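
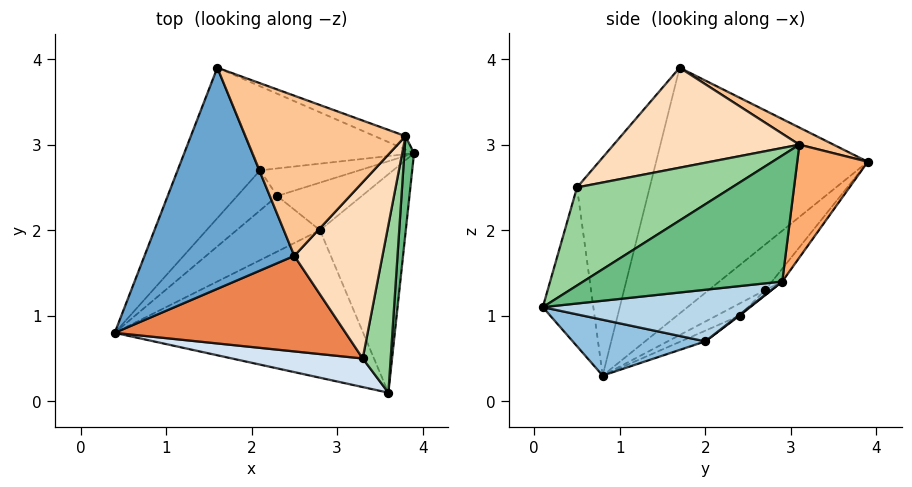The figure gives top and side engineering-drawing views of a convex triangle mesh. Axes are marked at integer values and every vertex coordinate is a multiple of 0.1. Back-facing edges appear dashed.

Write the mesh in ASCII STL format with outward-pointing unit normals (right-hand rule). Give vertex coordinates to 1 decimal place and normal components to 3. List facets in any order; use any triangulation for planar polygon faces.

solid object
 facet normal -0.851 -0.089 0.518
  outer loop
   vertex 1.6 3.9 2.8
   vertex 0.4 0.8 0.3
   vertex 2.5 1.7 3.9
  endloop
 endfacet
 facet normal 0.218 -0.112 -0.970
  outer loop
   vertex 2.8 2.0 0.7
   vertex 3.6 0.1 1.1
   vertex 0.4 0.8 0.3
  endloop
 endfacet
 facet normal 0.515 0.037 -0.856
  outer loop
   vertex 2.8 2.0 0.7
   vertex 3.9 2.9 1.4
   vertex 3.6 0.1 1.1
  endloop
 endfacet
 facet normal -0.259 -0.942 0.214
  outer loop
   vertex 3.3 0.5 2.5
   vertex 0.4 0.8 0.3
   vertex 3.6 0.1 1.1
  endloop
 endfacet
 facet normal -0.417 -0.794 0.442
  outer loop
   vertex 3.3 0.5 2.5
   vertex 2.5 1.7 3.9
   vertex 0.4 0.8 0.3
  endloop
 endfacet
 facet normal 0.348 0.933 -0.095
  outer loop
   vertex 3.8 3.1 3.0
   vertex 3.9 2.9 1.4
   vertex 1.6 3.9 2.8
  endloop
 endfacet
 facet normal 0.093 0.476 0.875
  outer loop
   vertex 3.8 3.1 3.0
   vertex 1.6 3.9 2.8
   vertex 2.5 1.7 3.9
  endloop
 endfacet
 facet normal 0.724 -0.262 0.638
  outer loop
   vertex 3.8 3.1 3.0
   vertex 2.5 1.7 3.9
   vertex 3.3 0.5 2.5
  endloop
 endfacet
 facet normal 0.991 -0.114 0.076
  outer loop
   vertex 3.8 3.1 3.0
   vertex 3.6 0.1 1.1
   vertex 3.9 2.9 1.4
  endloop
 endfacet
 facet normal 0.936 -0.231 0.267
  outer loop
   vertex 3.8 3.1 3.0
   vertex 3.3 0.5 2.5
   vertex 3.6 0.1 1.1
  endloop
 endfacet
 facet normal -0.051 0.772 -0.634
  outer loop
   vertex 2.1 2.7 1.3
   vertex 1.6 3.9 2.8
   vertex 3.9 2.9 1.4
  endloop
 endfacet
 facet normal -0.360 0.666 -0.653
  outer loop
   vertex 2.1 2.7 1.3
   vertex 0.4 0.8 0.3
   vertex 1.6 3.9 2.8
  endloop
 endfacet
 facet normal 0.009 0.607 -0.795
  outer loop
   vertex 2.3 2.4 1.0
   vertex 3.9 2.9 1.4
   vertex 2.8 2.0 0.7
  endloop
 endfacet
 facet normal -0.037 0.694 -0.719
  outer loop
   vertex 2.3 2.4 1.0
   vertex 2.1 2.7 1.3
   vertex 3.9 2.9 1.4
  endloop
 endfacet
 facet normal -0.110 0.505 -0.856
  outer loop
   vertex 2.3 2.4 1.0
   vertex 2.8 2.0 0.7
   vertex 0.4 0.8 0.3
  endloop
 endfacet
 facet normal -0.231 0.607 -0.761
  outer loop
   vertex 2.3 2.4 1.0
   vertex 0.4 0.8 0.3
   vertex 2.1 2.7 1.3
  endloop
 endfacet
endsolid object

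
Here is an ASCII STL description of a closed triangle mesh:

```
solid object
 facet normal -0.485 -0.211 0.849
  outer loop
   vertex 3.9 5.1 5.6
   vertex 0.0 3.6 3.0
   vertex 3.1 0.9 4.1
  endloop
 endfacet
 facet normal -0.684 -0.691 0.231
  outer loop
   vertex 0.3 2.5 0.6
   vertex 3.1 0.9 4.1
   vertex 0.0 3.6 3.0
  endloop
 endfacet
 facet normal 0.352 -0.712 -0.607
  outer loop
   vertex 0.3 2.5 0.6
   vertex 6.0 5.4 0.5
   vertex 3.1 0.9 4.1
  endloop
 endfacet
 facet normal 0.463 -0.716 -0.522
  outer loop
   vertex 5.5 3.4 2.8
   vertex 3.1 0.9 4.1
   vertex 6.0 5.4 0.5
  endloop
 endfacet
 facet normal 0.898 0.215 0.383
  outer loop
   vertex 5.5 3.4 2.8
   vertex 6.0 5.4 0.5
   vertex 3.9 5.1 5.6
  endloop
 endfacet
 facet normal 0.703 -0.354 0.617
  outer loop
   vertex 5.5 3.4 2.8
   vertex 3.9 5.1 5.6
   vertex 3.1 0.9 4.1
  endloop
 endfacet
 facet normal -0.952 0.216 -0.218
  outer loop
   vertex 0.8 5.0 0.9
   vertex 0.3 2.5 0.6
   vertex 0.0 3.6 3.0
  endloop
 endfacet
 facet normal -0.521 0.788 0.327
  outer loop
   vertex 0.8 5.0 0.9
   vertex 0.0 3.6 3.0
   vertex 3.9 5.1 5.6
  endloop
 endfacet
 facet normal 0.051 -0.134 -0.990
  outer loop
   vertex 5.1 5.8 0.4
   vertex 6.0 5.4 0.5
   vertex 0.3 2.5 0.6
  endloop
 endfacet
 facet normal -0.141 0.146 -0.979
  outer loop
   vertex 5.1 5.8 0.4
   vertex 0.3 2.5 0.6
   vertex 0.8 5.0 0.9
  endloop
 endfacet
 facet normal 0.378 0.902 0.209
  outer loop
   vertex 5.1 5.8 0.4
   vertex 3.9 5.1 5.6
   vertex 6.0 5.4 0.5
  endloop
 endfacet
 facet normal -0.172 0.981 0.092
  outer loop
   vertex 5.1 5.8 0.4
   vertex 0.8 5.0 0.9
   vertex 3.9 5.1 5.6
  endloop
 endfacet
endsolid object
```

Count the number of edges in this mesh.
18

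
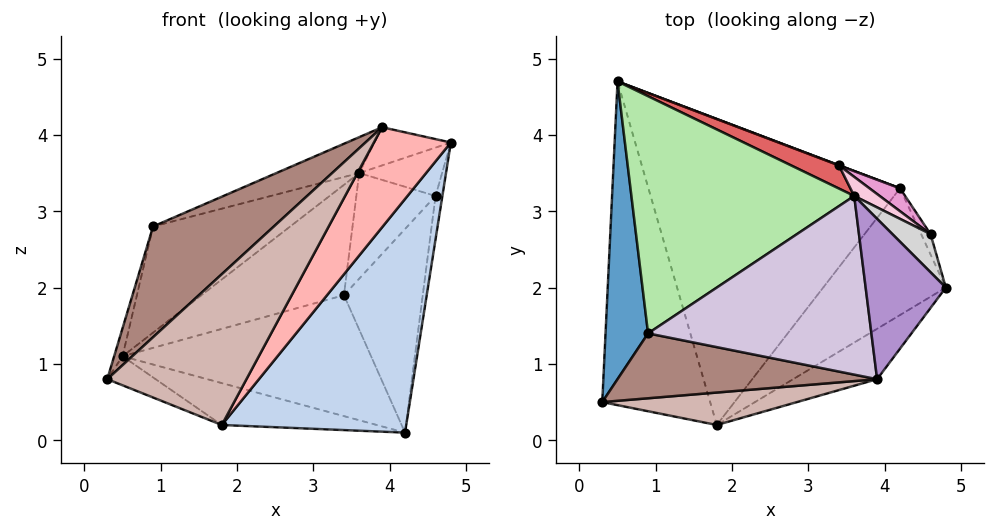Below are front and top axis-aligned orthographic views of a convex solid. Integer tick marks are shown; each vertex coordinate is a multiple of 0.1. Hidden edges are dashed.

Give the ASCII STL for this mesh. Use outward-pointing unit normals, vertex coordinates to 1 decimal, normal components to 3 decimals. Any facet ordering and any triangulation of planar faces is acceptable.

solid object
 facet normal -0.961 0.026 0.277
  outer loop
   vertex 0.9 1.4 2.8
   vertex 0.5 4.7 1.1
   vertex 0.3 0.5 0.8
  endloop
 endfacet
 facet normal 0.745 -0.587 -0.318
  outer loop
   vertex 1.8 0.2 0.2
   vertex 4.2 3.3 0.1
   vertex 4.8 2.0 3.9
  endloop
 endfacet
 facet normal -0.356 0.083 -0.931
  outer loop
   vertex 1.8 0.2 0.2
   vertex 0.3 0.5 0.8
   vertex 0.5 4.7 1.1
  endloop
 endfacet
 facet normal -0.212 0.133 -0.968
  outer loop
   vertex 1.8 0.2 0.2
   vertex 0.5 4.7 1.1
   vertex 4.2 3.3 0.1
  endloop
 endfacet
 facet normal 0.354 0.935 0.002
  outer loop
   vertex 3.4 3.6 1.9
   vertex 4.2 3.3 0.1
   vertex 0.5 4.7 1.1
  endloop
 endfacet
 facet normal -0.454 0.364 0.813
  outer loop
   vertex 3.6 3.2 3.5
   vertex 0.5 4.7 1.1
   vertex 0.9 1.4 2.8
  endloop
 endfacet
 facet normal 0.300 0.934 0.196
  outer loop
   vertex 3.6 3.2 3.5
   vertex 3.4 3.6 1.9
   vertex 0.5 4.7 1.1
  endloop
 endfacet
 facet normal 0.737 -0.604 -0.304
  outer loop
   vertex 3.9 0.8 4.1
   vertex 1.8 0.2 0.2
   vertex 4.8 2.0 3.9
  endloop
 endfacet
 facet normal -0.092 0.231 0.969
  outer loop
   vertex 3.9 0.8 4.1
   vertex 4.8 2.0 3.9
   vertex 3.6 3.2 3.5
  endloop
 endfacet
 facet normal -0.360 0.184 0.915
  outer loop
   vertex 3.9 0.8 4.1
   vertex 3.6 3.2 3.5
   vertex 0.9 1.4 2.8
  endloop
 endfacet
 facet normal -0.365 -0.803 0.471
  outer loop
   vertex 3.9 0.8 4.1
   vertex 0.9 1.4 2.8
   vertex 0.3 0.5 0.8
  endloop
 endfacet
 facet normal -0.111 -0.972 0.209
  outer loop
   vertex 3.9 0.8 4.1
   vertex 0.3 0.5 0.8
   vertex 1.8 0.2 0.2
  endloop
 endfacet
 facet normal 0.530 0.843 0.095
  outer loop
   vertex 4.6 2.7 3.2
   vertex 4.2 3.3 0.1
   vertex 3.4 3.6 1.9
  endloop
 endfacet
 facet normal 0.479 0.864 0.156
  outer loop
   vertex 4.6 2.7 3.2
   vertex 3.4 3.6 1.9
   vertex 3.6 3.2 3.5
  endloop
 endfacet
 facet normal 0.978 0.190 -0.089
  outer loop
   vertex 4.6 2.7 3.2
   vertex 4.8 2.0 3.9
   vertex 4.2 3.3 0.1
  endloop
 endfacet
 facet normal 0.501 0.679 0.536
  outer loop
   vertex 4.6 2.7 3.2
   vertex 3.6 3.2 3.5
   vertex 4.8 2.0 3.9
  endloop
 endfacet
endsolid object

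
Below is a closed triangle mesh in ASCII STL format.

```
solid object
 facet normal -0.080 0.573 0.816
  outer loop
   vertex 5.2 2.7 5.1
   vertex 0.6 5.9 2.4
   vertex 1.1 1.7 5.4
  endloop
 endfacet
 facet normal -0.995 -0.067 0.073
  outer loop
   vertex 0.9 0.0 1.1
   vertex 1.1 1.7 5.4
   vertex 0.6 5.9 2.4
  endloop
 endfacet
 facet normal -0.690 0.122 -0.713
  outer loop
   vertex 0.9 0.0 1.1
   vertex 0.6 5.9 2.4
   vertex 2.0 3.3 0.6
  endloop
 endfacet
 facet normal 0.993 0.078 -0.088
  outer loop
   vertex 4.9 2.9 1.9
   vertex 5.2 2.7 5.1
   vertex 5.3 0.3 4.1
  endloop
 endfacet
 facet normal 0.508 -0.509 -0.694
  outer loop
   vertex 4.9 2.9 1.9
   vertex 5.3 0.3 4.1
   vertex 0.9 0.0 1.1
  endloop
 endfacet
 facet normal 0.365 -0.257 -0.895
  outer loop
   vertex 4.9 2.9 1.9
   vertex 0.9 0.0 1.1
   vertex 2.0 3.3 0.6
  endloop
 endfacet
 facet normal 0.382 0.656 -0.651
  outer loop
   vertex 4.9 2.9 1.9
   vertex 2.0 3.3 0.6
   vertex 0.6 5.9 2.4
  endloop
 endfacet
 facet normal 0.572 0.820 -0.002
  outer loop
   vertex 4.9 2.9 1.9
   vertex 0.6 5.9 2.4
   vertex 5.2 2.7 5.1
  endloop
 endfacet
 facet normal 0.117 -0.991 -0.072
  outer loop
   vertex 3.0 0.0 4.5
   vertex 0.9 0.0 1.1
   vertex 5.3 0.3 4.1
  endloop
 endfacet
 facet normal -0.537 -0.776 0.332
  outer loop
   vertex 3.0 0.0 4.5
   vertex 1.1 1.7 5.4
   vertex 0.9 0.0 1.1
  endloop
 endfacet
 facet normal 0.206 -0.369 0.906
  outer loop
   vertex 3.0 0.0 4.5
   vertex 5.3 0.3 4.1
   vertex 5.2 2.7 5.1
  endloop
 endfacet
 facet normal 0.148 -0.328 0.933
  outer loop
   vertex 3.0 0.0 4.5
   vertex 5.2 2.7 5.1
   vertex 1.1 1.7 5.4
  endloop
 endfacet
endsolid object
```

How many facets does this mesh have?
12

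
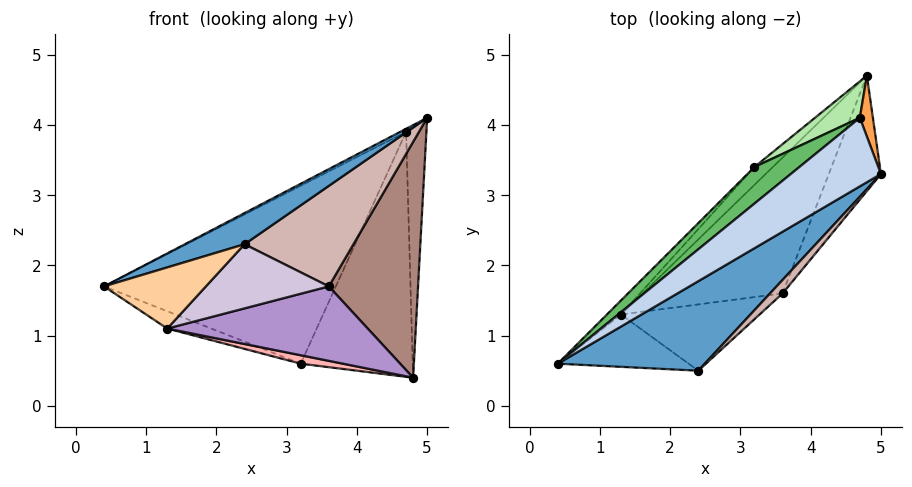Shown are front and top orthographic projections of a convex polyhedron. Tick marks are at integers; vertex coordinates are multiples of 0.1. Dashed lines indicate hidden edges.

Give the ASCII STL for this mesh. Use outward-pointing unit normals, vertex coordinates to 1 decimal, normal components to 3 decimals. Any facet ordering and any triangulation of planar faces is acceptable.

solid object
 facet normal -0.287 -0.315 0.905
  outer loop
   vertex 2.4 0.5 2.3
   vertex 5.0 3.3 4.1
   vertex 0.4 0.6 1.7
  endloop
 endfacet
 facet normal -0.480 0.039 0.876
  outer loop
   vertex 4.7 4.1 3.9
   vertex 0.4 0.6 1.7
   vertex 5.0 3.3 4.1
  endloop
 endfacet
 facet normal 0.925 0.369 0.090
  outer loop
   vertex 4.7 4.1 3.9
   vertex 5.0 3.3 4.1
   vertex 4.8 4.7 0.4
  endloop
 endfacet
 facet normal 0.155 -0.750 -0.643
  outer loop
   vertex 1.3 1.3 1.1
   vertex 2.4 0.5 2.3
   vertex 0.4 0.6 1.7
  endloop
 endfacet
 facet normal -0.669 0.728 0.150
  outer loop
   vertex 3.2 3.4 0.6
   vertex 0.4 0.6 1.7
   vertex 4.7 4.1 3.9
  endloop
 endfacet
 facet normal -0.618 0.778 0.116
  outer loop
   vertex 3.2 3.4 0.6
   vertex 4.7 4.1 3.9
   vertex 4.8 4.7 0.4
  endloop
 endfacet
 facet normal -0.715 0.542 -0.440
  outer loop
   vertex 3.2 3.4 0.6
   vertex 1.3 1.3 1.1
   vertex 0.4 0.6 1.7
  endloop
 endfacet
 facet normal 0.228 -0.416 -0.881
  outer loop
   vertex 3.2 3.4 0.6
   vertex 4.8 4.7 0.4
   vertex 1.3 1.3 1.1
  endloop
 endfacet
 facet normal 0.280 -0.461 -0.842
  outer loop
   vertex 3.6 1.6 1.7
   vertex 1.3 1.3 1.1
   vertex 4.8 4.7 0.4
  endloop
 endfacet
 facet normal 0.268 -0.670 -0.692
  outer loop
   vertex 3.6 1.6 1.7
   vertex 2.4 0.5 2.3
   vertex 1.3 1.3 1.1
  endloop
 endfacet
 facet normal 0.879 -0.428 -0.210
  outer loop
   vertex 3.6 1.6 1.7
   vertex 4.8 4.7 0.4
   vertex 5.0 3.3 4.1
  endloop
 endfacet
 facet normal 0.698 -0.710 0.095
  outer loop
   vertex 3.6 1.6 1.7
   vertex 5.0 3.3 4.1
   vertex 2.4 0.5 2.3
  endloop
 endfacet
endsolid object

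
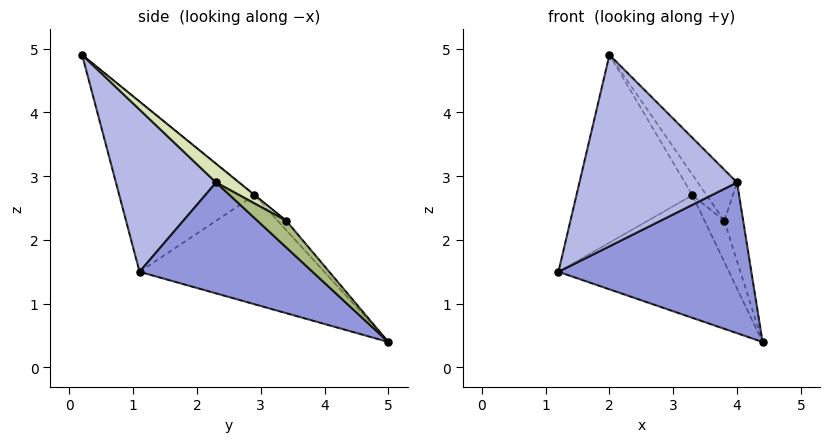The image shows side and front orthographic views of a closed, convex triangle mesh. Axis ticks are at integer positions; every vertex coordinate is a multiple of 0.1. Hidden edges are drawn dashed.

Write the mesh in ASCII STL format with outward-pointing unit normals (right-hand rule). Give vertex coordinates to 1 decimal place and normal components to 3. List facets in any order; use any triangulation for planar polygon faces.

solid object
 facet normal -0.710 0.655 0.259
  outer loop
   vertex 3.3 2.9 2.7
   vertex 4.4 5.0 0.4
   vertex 1.2 1.1 1.5
  endloop
 endfacet
 facet normal -0.716 0.615 0.331
  outer loop
   vertex 3.3 2.9 2.7
   vertex 1.2 1.1 1.5
   vertex 2.0 0.2 4.9
  endloop
 endfacet
 facet normal 0.548 -0.611 -0.572
  outer loop
   vertex 4.0 2.3 2.9
   vertex 1.2 1.1 1.5
   vertex 4.4 5.0 0.4
  endloop
 endfacet
 facet normal 0.506 -0.797 -0.330
  outer loop
   vertex 4.0 2.3 2.9
   vertex 2.0 0.2 4.9
   vertex 1.2 1.1 1.5
  endloop
 endfacet
 facet normal -0.336 0.770 0.542
  outer loop
   vertex 3.8 3.4 2.3
   vertex 4.4 5.0 0.4
   vertex 3.3 2.9 2.7
  endloop
 endfacet
 facet normal 0.677 0.443 0.587
  outer loop
   vertex 3.8 3.4 2.3
   vertex 4.0 2.3 2.9
   vertex 4.4 5.0 0.4
  endloop
 endfacet
 facet normal -0.022 0.638 0.770
  outer loop
   vertex 3.8 3.4 2.3
   vertex 3.3 2.9 2.7
   vertex 2.0 0.2 4.9
  endloop
 endfacet
 facet normal 0.293 0.498 0.816
  outer loop
   vertex 3.8 3.4 2.3
   vertex 2.0 0.2 4.9
   vertex 4.0 2.3 2.9
  endloop
 endfacet
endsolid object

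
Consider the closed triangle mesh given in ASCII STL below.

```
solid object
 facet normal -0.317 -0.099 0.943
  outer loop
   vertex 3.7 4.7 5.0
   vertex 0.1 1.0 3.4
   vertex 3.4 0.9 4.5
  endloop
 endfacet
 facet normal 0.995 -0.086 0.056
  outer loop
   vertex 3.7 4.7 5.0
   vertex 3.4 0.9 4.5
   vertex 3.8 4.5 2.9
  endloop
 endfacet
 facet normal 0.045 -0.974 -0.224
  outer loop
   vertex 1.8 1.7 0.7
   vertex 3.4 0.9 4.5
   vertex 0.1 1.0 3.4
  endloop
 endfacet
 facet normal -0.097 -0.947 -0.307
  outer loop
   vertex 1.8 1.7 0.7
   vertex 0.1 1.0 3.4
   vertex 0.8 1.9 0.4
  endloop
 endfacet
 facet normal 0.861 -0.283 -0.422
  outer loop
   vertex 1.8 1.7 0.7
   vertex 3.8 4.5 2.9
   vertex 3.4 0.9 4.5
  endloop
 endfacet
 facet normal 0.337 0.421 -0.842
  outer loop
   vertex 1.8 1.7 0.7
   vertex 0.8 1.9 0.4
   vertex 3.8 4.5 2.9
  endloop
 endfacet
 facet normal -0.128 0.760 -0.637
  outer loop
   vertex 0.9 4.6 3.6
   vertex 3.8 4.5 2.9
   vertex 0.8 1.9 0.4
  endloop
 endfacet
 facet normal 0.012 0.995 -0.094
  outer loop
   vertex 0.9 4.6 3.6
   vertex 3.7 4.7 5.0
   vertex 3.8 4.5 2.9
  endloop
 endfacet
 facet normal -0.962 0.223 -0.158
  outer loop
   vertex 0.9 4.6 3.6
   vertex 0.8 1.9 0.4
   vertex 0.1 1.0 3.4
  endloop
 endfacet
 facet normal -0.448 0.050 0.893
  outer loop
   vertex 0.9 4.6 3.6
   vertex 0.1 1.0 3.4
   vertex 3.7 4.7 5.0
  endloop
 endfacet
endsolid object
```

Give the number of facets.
10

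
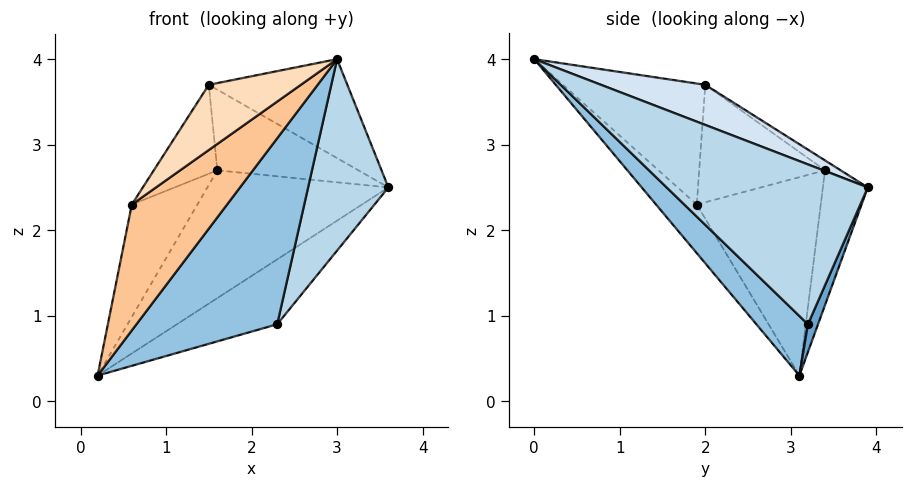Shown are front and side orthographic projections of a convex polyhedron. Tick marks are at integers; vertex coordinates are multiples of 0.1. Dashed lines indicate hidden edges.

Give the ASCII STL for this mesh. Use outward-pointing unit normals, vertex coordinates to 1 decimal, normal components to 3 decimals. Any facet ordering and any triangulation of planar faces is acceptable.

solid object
 facet normal 0.089 0.884 -0.459
  outer loop
   vertex 2.3 3.2 0.9
   vertex 0.2 3.1 0.3
   vertex 3.6 3.9 2.5
  endloop
 endfacet
 facet normal 0.237 -0.649 -0.723
  outer loop
   vertex 2.3 3.2 0.9
   vertex 3.0 0.0 4.0
   vertex 0.2 3.1 0.3
  endloop
 endfacet
 facet normal 0.799 -0.319 -0.510
  outer loop
   vertex 2.3 3.2 0.9
   vertex 3.6 3.9 2.5
   vertex 3.0 0.0 4.0
  endloop
 endfacet
 facet normal 0.238 0.316 0.918
  outer loop
   vertex 1.5 2.0 3.7
   vertex 3.0 0.0 4.0
   vertex 3.6 3.9 2.5
  endloop
 endfacet
 facet normal -0.241 0.970 0.019
  outer loop
   vertex 1.6 3.4 2.7
   vertex 3.6 3.9 2.5
   vertex 0.2 3.1 0.3
  endloop
 endfacet
 facet normal -0.065 0.583 0.810
  outer loop
   vertex 1.6 3.4 2.7
   vertex 1.5 2.0 3.7
   vertex 3.6 3.9 2.5
  endloop
 endfacet
 facet normal -0.355 -0.831 -0.428
  outer loop
   vertex 0.6 1.9 2.3
   vertex 0.2 3.1 0.3
   vertex 3.0 0.0 4.0
  endloop
 endfacet
 facet normal -0.727 -0.470 0.501
  outer loop
   vertex 0.6 1.9 2.3
   vertex 3.0 0.0 4.0
   vertex 1.5 2.0 3.7
  endloop
 endfacet
 facet normal -0.804 0.425 0.416
  outer loop
   vertex 0.6 1.9 2.3
   vertex 1.6 3.4 2.7
   vertex 0.2 3.1 0.3
  endloop
 endfacet
 facet normal -0.785 0.396 0.476
  outer loop
   vertex 0.6 1.9 2.3
   vertex 1.5 2.0 3.7
   vertex 1.6 3.4 2.7
  endloop
 endfacet
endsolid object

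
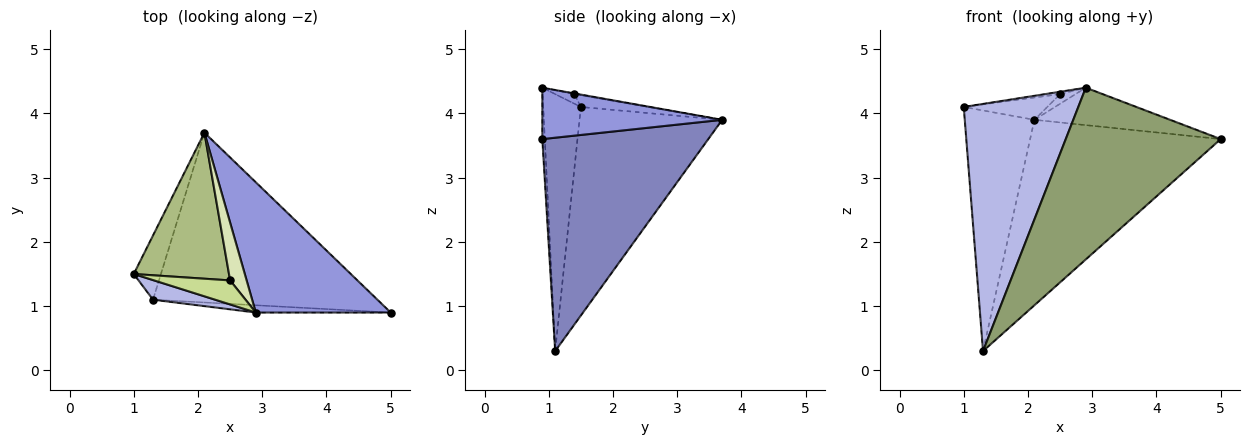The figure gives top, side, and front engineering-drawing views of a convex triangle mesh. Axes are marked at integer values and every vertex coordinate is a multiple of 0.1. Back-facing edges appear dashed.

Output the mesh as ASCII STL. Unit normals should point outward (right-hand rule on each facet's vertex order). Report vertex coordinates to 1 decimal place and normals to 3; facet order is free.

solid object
 facet normal -0.893 0.436 -0.116
  outer loop
   vertex 1.3 1.1 0.3
   vertex 1.0 1.5 4.1
   vertex 2.1 3.7 3.9
  endloop
 endfacet
 facet normal 0.540 0.621 -0.568
  outer loop
   vertex 1.3 1.1 0.3
   vertex 2.1 3.7 3.9
   vertex 5.0 0.9 3.6
  endloop
 endfacet
 facet normal 0.344 0.259 0.903
  outer loop
   vertex 2.9 0.9 4.4
   vertex 5.0 0.9 3.6
   vertex 2.1 3.7 3.9
  endloop
 endfacet
 facet normal -0.311 -0.947 0.075
  outer loop
   vertex 2.9 0.9 4.4
   vertex 1.0 1.5 4.1
   vertex 1.3 1.1 0.3
  endloop
 endfacet
 facet normal -0.016 -0.999 -0.042
  outer loop
   vertex 2.9 0.9 4.4
   vertex 1.3 1.1 0.3
   vertex 5.0 0.9 3.6
  endloop
 endfacet
 facet normal -0.121 0.150 0.981
  outer loop
   vertex 2.5 1.4 4.3
   vertex 2.1 3.7 3.9
   vertex 1.0 1.5 4.1
  endloop
 endfacet
 facet normal -0.125 0.097 0.987
  outer loop
   vertex 2.5 1.4 4.3
   vertex 1.0 1.5 4.1
   vertex 2.9 0.9 4.4
  endloop
 endfacet
 facet normal -0.041 0.164 0.986
  outer loop
   vertex 2.5 1.4 4.3
   vertex 2.9 0.9 4.4
   vertex 2.1 3.7 3.9
  endloop
 endfacet
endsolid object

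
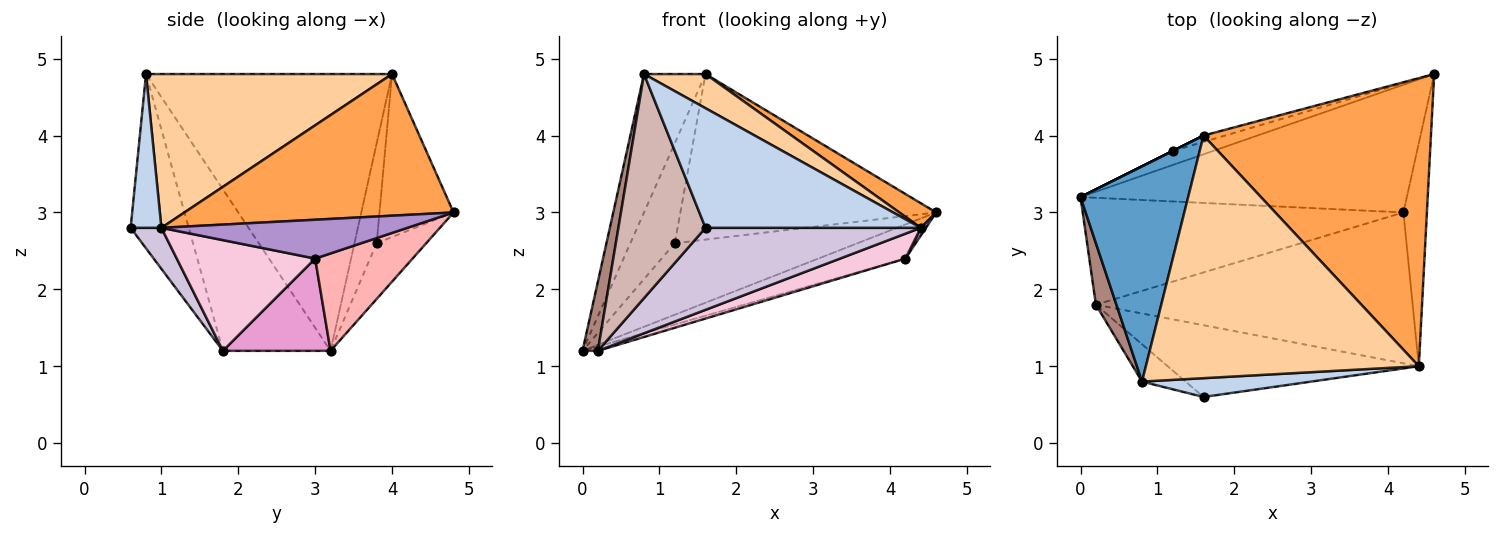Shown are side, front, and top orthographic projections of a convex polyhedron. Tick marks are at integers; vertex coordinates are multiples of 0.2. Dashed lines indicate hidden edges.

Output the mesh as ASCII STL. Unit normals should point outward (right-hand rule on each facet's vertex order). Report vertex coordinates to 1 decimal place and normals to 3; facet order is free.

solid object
 facet normal -0.908 0.227 0.353
  outer loop
   vertex 1.6 4.0 4.8
   vertex 0.0 3.2 1.2
   vertex 0.8 0.8 4.8
  endloop
 endfacet
 facet normal 0.140 -0.978 0.154
  outer loop
   vertex 4.4 1.0 2.8
   vertex 0.8 0.8 4.8
   vertex 1.6 0.6 2.8
  endloop
 endfacet
 facet normal 0.527 -0.072 0.847
  outer loop
   vertex 4.4 1.0 2.8
   vertex 4.6 4.8 3.0
   vertex 1.6 4.0 4.8
  endloop
 endfacet
 facet normal 0.487 -0.122 0.865
  outer loop
   vertex 4.4 1.0 2.8
   vertex 1.6 4.0 4.8
   vertex 0.8 0.8 4.8
  endloop
 endfacet
 facet normal -0.257 0.948 -0.186
  outer loop
   vertex 1.2 3.8 2.6
   vertex 4.6 4.8 3.0
   vertex 0.0 3.2 1.2
  endloop
 endfacet
 facet normal -0.447 0.894 0.000
  outer loop
   vertex 1.2 3.8 2.6
   vertex 0.0 3.2 1.2
   vertex 1.6 4.0 4.8
  endloop
 endfacet
 facet normal -0.278 0.960 -0.037
  outer loop
   vertex 1.2 3.8 2.6
   vertex 1.6 4.0 4.8
   vertex 4.6 4.8 3.0
  endloop
 endfacet
 facet normal 0.277 0.248 -0.928
  outer loop
   vertex 4.2 3.0 2.4
   vertex 0.0 3.2 1.2
   vertex 4.6 4.8 3.0
  endloop
 endfacet
 facet normal 0.856 -0.018 -0.517
  outer loop
   vertex 4.2 3.0 2.4
   vertex 4.6 4.8 3.0
   vertex 4.4 1.0 2.8
  endloop
 endfacet
 facet normal 0.107 -0.748 -0.655
  outer loop
   vertex 0.2 1.8 1.2
   vertex 4.4 1.0 2.8
   vertex 1.6 0.6 2.8
  endloop
 endfacet
 facet normal -0.982 -0.140 0.125
  outer loop
   vertex 0.2 1.8 1.2
   vertex 0.8 0.8 4.8
   vertex 0.0 3.2 1.2
  endloop
 endfacet
 facet normal -0.549 -0.824 -0.137
  outer loop
   vertex 0.2 1.8 1.2
   vertex 1.6 0.6 2.8
   vertex 0.8 0.8 4.8
  endloop
 endfacet
 facet normal 0.276 0.039 -0.960
  outer loop
   vertex 0.2 1.8 1.2
   vertex 0.0 3.2 1.2
   vertex 4.2 3.0 2.4
  endloop
 endfacet
 facet normal 0.326 -0.154 -0.933
  outer loop
   vertex 0.2 1.8 1.2
   vertex 4.2 3.0 2.4
   vertex 4.4 1.0 2.8
  endloop
 endfacet
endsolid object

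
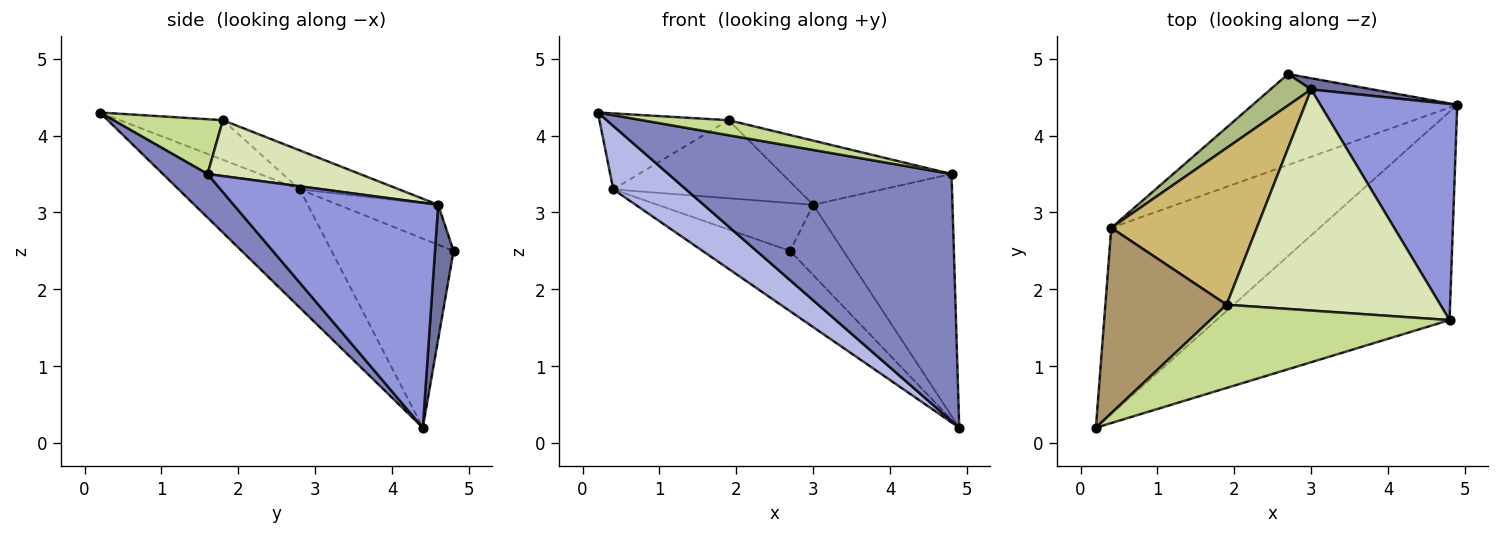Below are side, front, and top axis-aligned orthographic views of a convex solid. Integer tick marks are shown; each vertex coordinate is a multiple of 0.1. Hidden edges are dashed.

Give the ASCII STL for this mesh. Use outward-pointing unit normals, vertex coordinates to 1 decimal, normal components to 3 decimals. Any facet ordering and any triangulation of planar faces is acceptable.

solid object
 facet normal 0.325 0.934 0.149
  outer loop
   vertex 3.0 4.6 3.1
   vertex 4.9 4.4 0.2
   vertex 2.7 4.8 2.5
  endloop
 endfacet
 facet normal 0.120 -0.759 -0.640
  outer loop
   vertex 4.8 1.6 3.5
   vertex 0.2 0.2 4.3
   vertex 4.9 4.4 0.2
  endloop
 endfacet
 facet normal 0.738 0.503 0.449
  outer loop
   vertex 4.8 1.6 3.5
   vertex 4.9 4.4 0.2
   vertex 3.0 4.6 3.1
  endloop
 endfacet
 facet normal -0.473 -0.284 -0.834
  outer loop
   vertex 0.4 2.8 3.3
   vertex 4.9 4.4 0.2
   vertex 0.2 0.2 4.3
  endloop
 endfacet
 facet normal -0.610 0.438 -0.660
  outer loop
   vertex 0.4 2.8 3.3
   vertex 2.7 4.8 2.5
   vertex 4.9 4.4 0.2
  endloop
 endfacet
 facet normal -0.473 0.737 0.482
  outer loop
   vertex 0.4 2.8 3.3
   vertex 3.0 4.6 3.1
   vertex 2.7 4.8 2.5
  endloop
 endfacet
 facet normal 0.220 -0.173 0.960
  outer loop
   vertex 1.9 1.8 4.2
   vertex 0.2 0.2 4.3
   vertex 4.8 1.6 3.5
  endloop
 endfacet
 facet normal 0.243 0.270 0.931
  outer loop
   vertex 1.9 1.8 4.2
   vertex 4.8 1.6 3.5
   vertex 3.0 4.6 3.1
  endloop
 endfacet
 facet normal -0.289 0.363 0.886
  outer loop
   vertex 1.9 1.8 4.2
   vertex 0.4 2.8 3.3
   vertex 0.2 0.2 4.3
  endloop
 endfacet
 facet normal -0.233 0.434 0.870
  outer loop
   vertex 1.9 1.8 4.2
   vertex 3.0 4.6 3.1
   vertex 0.4 2.8 3.3
  endloop
 endfacet
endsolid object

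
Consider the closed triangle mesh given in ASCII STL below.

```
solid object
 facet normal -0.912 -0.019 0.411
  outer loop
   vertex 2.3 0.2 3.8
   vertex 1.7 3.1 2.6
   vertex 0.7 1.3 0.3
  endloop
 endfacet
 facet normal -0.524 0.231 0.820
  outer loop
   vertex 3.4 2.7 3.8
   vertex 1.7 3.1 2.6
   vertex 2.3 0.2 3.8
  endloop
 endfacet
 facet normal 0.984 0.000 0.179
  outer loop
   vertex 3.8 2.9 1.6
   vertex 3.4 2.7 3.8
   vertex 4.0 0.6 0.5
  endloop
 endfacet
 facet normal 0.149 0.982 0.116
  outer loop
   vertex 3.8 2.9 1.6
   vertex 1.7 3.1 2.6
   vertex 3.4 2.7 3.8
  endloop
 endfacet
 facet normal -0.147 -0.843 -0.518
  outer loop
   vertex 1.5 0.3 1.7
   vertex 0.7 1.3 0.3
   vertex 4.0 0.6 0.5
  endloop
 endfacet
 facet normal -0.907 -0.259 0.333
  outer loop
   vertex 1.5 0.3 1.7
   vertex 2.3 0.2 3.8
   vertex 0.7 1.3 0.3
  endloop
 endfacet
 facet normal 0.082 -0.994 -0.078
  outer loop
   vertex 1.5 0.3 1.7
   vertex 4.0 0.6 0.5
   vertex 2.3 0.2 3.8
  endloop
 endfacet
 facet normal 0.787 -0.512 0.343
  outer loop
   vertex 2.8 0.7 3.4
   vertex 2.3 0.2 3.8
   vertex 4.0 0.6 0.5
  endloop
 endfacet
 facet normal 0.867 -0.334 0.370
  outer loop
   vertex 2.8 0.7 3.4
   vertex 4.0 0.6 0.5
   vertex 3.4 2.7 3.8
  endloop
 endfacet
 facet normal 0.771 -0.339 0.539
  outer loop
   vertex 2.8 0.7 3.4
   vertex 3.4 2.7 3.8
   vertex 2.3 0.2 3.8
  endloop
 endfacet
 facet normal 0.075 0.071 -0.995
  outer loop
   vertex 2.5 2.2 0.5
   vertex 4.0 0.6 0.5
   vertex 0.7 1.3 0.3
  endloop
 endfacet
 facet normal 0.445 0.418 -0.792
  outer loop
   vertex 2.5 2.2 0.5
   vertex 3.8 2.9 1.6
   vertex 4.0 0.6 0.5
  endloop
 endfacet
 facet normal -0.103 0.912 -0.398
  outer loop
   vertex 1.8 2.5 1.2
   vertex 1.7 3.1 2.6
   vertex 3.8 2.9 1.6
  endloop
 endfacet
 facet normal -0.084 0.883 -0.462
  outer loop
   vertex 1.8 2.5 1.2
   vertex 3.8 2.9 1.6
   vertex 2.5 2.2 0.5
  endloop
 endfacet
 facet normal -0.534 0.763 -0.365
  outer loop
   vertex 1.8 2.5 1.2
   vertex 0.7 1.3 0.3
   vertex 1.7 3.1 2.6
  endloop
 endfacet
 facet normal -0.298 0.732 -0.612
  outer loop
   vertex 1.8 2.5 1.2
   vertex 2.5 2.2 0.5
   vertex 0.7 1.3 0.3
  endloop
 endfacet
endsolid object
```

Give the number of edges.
24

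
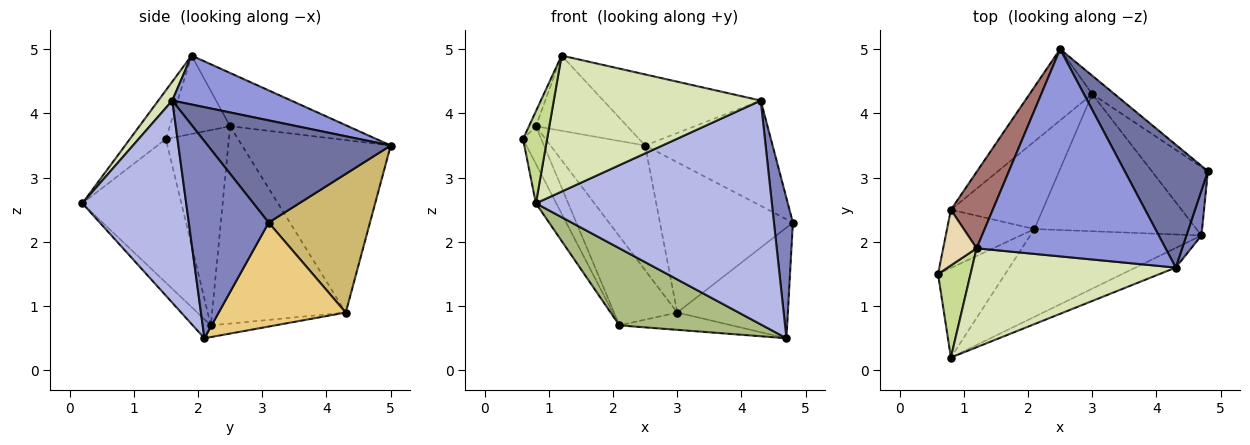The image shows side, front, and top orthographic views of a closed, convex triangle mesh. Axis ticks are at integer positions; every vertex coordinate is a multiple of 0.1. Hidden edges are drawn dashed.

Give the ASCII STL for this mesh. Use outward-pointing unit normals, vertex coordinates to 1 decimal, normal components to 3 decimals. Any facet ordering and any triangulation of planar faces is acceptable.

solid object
 facet normal 0.682 0.476 0.555
  outer loop
   vertex 4.3 1.6 4.2
   vertex 4.8 3.1 2.3
   vertex 2.5 5.0 3.5
  endloop
 endfacet
 facet normal 0.970 -0.230 0.074
  outer loop
   vertex 4.3 1.6 4.2
   vertex 4.7 2.1 0.5
   vertex 4.8 3.1 2.3
  endloop
 endfacet
 facet normal 0.238 0.315 0.919
  outer loop
   vertex 1.2 1.9 4.9
   vertex 4.3 1.6 4.2
   vertex 2.5 5.0 3.5
  endloop
 endfacet
 facet normal 0.401 -0.912 -0.080
  outer loop
   vertex 0.8 0.2 2.6
   vertex 4.7 2.1 0.5
   vertex 4.3 1.6 4.2
  endloop
 endfacet
 facet normal -0.891 0.183 -0.416
  outer loop
   vertex 0.8 0.2 2.6
   vertex 0.6 1.5 3.6
   vertex 2.1 2.2 0.7
  endloop
 endfacet
 facet normal -0.083 -0.658 -0.749
  outer loop
   vertex 0.8 0.2 2.6
   vertex 2.1 2.2 0.7
   vertex 4.7 2.1 0.5
  endloop
 endfacet
 facet normal -0.728 -0.485 0.485
  outer loop
   vertex 0.8 0.2 2.6
   vertex 1.2 1.9 4.9
   vertex 0.6 1.5 3.6
  endloop
 endfacet
 facet normal 0.054 -0.807 0.587
  outer loop
   vertex 0.8 0.2 2.6
   vertex 4.3 1.6 4.2
   vertex 1.2 1.9 4.9
  endloop
 endfacet
 facet normal -0.071 0.125 -0.990
  outer loop
   vertex 3.0 4.3 0.9
   vertex 4.7 2.1 0.5
   vertex 2.1 2.2 0.7
  endloop
 endfacet
 facet normal 0.603 0.792 -0.097
  outer loop
   vertex 3.0 4.3 0.9
   vertex 2.5 5.0 3.5
   vertex 4.8 3.1 2.3
  endloop
 endfacet
 facet normal 0.699 0.608 -0.377
  outer loop
   vertex 3.0 4.3 0.9
   vertex 4.8 3.1 2.3
   vertex 4.7 2.1 0.5
  endloop
 endfacet
 facet normal -0.915 0.105 0.390
  outer loop
   vertex 0.8 2.5 3.8
   vertex 0.6 1.5 3.6
   vertex 1.2 1.9 4.9
  endloop
 endfacet
 facet normal -0.672 0.520 0.528
  outer loop
   vertex 0.8 2.5 3.8
   vertex 1.2 1.9 4.9
   vertex 2.5 5.0 3.5
  endloop
 endfacet
 facet normal -0.807 0.513 -0.293
  outer loop
   vertex 0.8 2.5 3.8
   vertex 2.5 5.0 3.5
   vertex 3.0 4.3 0.9
  endloop
 endfacet
 facet normal -0.883 0.255 -0.395
  outer loop
   vertex 0.8 2.5 3.8
   vertex 2.1 2.2 0.7
   vertex 0.6 1.5 3.6
  endloop
 endfacet
 facet normal -0.833 0.394 -0.388
  outer loop
   vertex 0.8 2.5 3.8
   vertex 3.0 4.3 0.9
   vertex 2.1 2.2 0.7
  endloop
 endfacet
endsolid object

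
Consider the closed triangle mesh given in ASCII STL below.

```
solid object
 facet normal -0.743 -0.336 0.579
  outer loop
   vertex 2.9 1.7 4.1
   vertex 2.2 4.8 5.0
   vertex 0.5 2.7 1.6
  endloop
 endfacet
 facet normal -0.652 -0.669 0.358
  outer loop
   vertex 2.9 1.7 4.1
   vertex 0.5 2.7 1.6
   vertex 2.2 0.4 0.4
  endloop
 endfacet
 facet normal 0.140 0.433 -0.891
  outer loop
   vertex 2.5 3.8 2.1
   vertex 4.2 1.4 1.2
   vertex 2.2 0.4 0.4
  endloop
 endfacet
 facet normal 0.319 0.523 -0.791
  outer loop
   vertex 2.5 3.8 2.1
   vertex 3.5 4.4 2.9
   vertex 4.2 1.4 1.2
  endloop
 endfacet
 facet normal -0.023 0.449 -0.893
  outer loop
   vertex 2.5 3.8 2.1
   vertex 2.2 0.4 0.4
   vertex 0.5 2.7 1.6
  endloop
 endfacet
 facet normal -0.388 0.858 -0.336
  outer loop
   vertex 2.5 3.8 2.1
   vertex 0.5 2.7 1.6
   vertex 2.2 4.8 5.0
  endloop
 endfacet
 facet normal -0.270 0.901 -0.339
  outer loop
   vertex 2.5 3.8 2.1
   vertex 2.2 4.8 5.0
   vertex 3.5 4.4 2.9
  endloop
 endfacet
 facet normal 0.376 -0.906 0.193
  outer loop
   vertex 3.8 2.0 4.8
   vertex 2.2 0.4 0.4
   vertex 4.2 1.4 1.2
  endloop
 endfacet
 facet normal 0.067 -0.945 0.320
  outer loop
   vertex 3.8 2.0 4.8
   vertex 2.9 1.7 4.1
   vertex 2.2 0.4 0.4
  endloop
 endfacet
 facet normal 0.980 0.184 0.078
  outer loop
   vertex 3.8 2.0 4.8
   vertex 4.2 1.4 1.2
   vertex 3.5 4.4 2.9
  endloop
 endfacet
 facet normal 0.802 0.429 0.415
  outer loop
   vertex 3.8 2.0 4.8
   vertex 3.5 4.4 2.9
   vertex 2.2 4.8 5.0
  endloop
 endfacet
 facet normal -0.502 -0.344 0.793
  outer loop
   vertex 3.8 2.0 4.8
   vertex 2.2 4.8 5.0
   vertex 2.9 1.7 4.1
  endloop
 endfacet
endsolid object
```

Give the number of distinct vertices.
8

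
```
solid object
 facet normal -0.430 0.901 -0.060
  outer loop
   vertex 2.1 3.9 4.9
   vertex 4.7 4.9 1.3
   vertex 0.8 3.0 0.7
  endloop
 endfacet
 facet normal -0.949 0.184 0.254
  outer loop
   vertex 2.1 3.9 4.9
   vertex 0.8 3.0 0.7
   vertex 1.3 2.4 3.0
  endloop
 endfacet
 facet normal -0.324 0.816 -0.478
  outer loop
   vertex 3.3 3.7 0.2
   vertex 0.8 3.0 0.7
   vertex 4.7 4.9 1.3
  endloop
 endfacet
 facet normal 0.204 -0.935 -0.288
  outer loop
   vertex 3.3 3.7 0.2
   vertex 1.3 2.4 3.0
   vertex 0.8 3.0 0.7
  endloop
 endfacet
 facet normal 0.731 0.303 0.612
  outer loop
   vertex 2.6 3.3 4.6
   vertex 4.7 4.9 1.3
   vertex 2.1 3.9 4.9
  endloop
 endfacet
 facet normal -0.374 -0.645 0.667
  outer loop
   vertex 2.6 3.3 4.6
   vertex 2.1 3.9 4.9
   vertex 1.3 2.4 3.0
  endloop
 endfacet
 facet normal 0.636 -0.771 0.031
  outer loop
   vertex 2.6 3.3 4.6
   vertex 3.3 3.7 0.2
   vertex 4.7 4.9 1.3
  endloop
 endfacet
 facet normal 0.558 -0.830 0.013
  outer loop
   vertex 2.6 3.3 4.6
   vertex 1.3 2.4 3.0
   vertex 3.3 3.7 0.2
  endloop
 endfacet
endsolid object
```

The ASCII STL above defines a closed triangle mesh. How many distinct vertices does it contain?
6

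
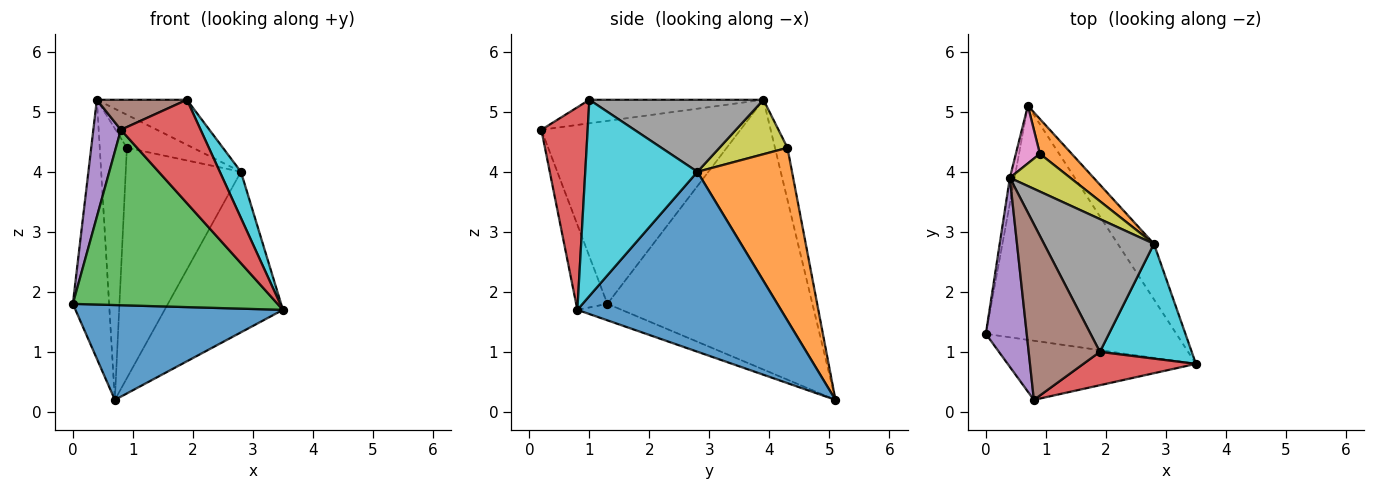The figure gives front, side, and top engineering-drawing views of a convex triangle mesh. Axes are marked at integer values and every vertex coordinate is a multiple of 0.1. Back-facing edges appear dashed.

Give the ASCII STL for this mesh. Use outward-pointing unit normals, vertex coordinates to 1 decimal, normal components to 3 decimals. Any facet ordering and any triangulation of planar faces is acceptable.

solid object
 facet normal -0.080 -0.374 -0.924
  outer loop
   vertex 0.7 5.1 0.2
   vertex 3.5 0.8 1.7
   vertex 0.0 1.3 1.8
  endloop
 endfacet
 facet normal -0.985 0.174 -0.017
  outer loop
   vertex 0.4 3.9 5.2
   vertex 0.7 5.1 0.2
   vertex 0.0 1.3 1.8
  endloop
 endfacet
 facet normal -0.143 -0.938 -0.316
  outer loop
   vertex 0.8 0.2 4.7
   vertex 0.0 1.3 1.8
   vertex 3.5 0.8 1.7
  endloop
 endfacet
 facet normal 0.484 -0.833 0.269
  outer loop
   vertex 0.8 0.2 4.7
   vertex 3.5 0.8 1.7
   vertex 1.9 1.0 5.2
  endloop
 endfacet
 facet normal -0.967 -0.134 0.216
  outer loop
   vertex 0.8 0.2 4.7
   vertex 0.4 3.9 5.2
   vertex 0.0 1.3 1.8
  endloop
 endfacet
 facet normal -0.310 -0.160 0.937
  outer loop
   vertex 0.8 0.2 4.7
   vertex 1.9 1.0 5.2
   vertex 0.4 3.9 5.2
  endloop
 endfacet
 facet normal -0.410 0.892 0.189
  outer loop
   vertex 0.9 4.3 4.4
   vertex 0.7 5.1 0.2
   vertex 0.4 3.9 5.2
  endloop
 endfacet
 facet normal 0.527 0.273 0.805
  outer loop
   vertex 2.8 2.8 4.0
   vertex 0.4 3.9 5.2
   vertex 1.9 1.0 5.2
  endloop
 endfacet
 facet normal 0.561 0.545 0.623
  outer loop
   vertex 2.8 2.8 4.0
   vertex 0.9 4.3 4.4
   vertex 0.4 3.9 5.2
  endloop
 endfacet
 facet normal 0.893 -0.168 0.418
  outer loop
   vertex 2.8 2.8 4.0
   vertex 1.9 1.0 5.2
   vertex 3.5 0.8 1.7
  endloop
 endfacet
 facet normal 0.852 0.495 -0.171
  outer loop
   vertex 2.8 2.8 4.0
   vertex 3.5 0.8 1.7
   vertex 0.7 5.1 0.2
  endloop
 endfacet
 facet normal 0.630 0.768 0.116
  outer loop
   vertex 2.8 2.8 4.0
   vertex 0.7 5.1 0.2
   vertex 0.9 4.3 4.4
  endloop
 endfacet
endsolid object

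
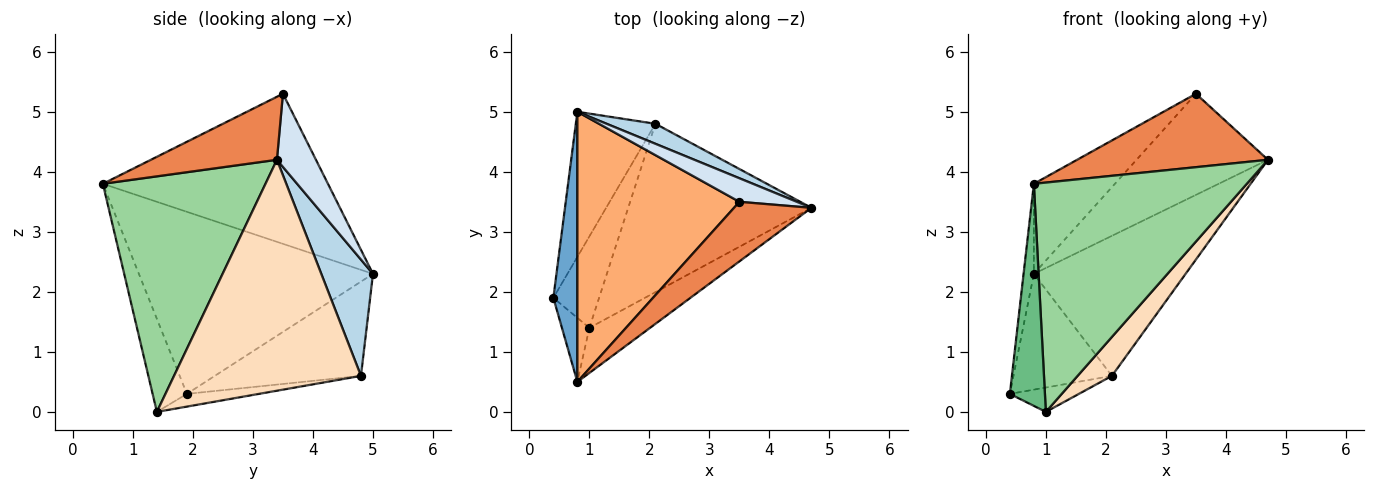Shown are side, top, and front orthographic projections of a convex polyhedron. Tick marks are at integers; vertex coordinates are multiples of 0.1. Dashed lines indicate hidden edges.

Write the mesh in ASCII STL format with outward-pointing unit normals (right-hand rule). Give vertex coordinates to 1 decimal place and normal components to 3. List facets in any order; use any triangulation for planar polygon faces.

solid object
 facet normal -0.990 0.044 0.131
  outer loop
   vertex 0.8 0.5 3.8
   vertex 0.8 5.0 2.3
   vertex 0.4 1.9 0.3
  endloop
 endfacet
 facet normal -0.679 0.458 -0.573
  outer loop
   vertex 2.1 4.8 0.6
   vertex 0.4 1.9 0.3
   vertex 0.8 5.0 2.3
  endloop
 endfacet
 facet normal 0.320 0.938 0.134
  outer loop
   vertex 2.1 4.8 0.6
   vertex 0.8 5.0 2.3
   vertex 4.7 3.4 4.2
  endloop
 endfacet
 facet normal 0.278 0.936 0.218
  outer loop
   vertex 3.5 3.5 5.3
   vertex 4.7 3.4 4.2
   vertex 0.8 5.0 2.3
  endloop
 endfacet
 facet normal 0.456 -0.691 0.561
  outer loop
   vertex 3.5 3.5 5.3
   vertex 0.8 0.5 3.8
   vertex 4.7 3.4 4.2
  endloop
 endfacet
 facet normal -0.660 0.238 0.713
  outer loop
   vertex 3.5 3.5 5.3
   vertex 0.8 5.0 2.3
   vertex 0.8 0.5 3.8
  endloop
 endfacet
 facet normal -0.259 0.249 -0.933
  outer loop
   vertex 1.0 1.4 0.0
   vertex 0.4 1.9 0.3
   vertex 2.1 4.8 0.6
  endloop
 endfacet
 facet normal 0.775 -0.142 -0.615
  outer loop
   vertex 1.0 1.4 0.0
   vertex 2.1 4.8 0.6
   vertex 4.7 3.4 4.2
  endloop
 endfacet
 facet normal -0.685 -0.700 -0.202
  outer loop
   vertex 1.0 1.4 0.0
   vertex 0.8 0.5 3.8
   vertex 0.4 1.9 0.3
  endloop
 endfacet
 facet normal 0.600 -0.785 -0.154
  outer loop
   vertex 1.0 1.4 0.0
   vertex 4.7 3.4 4.2
   vertex 0.8 0.5 3.8
  endloop
 endfacet
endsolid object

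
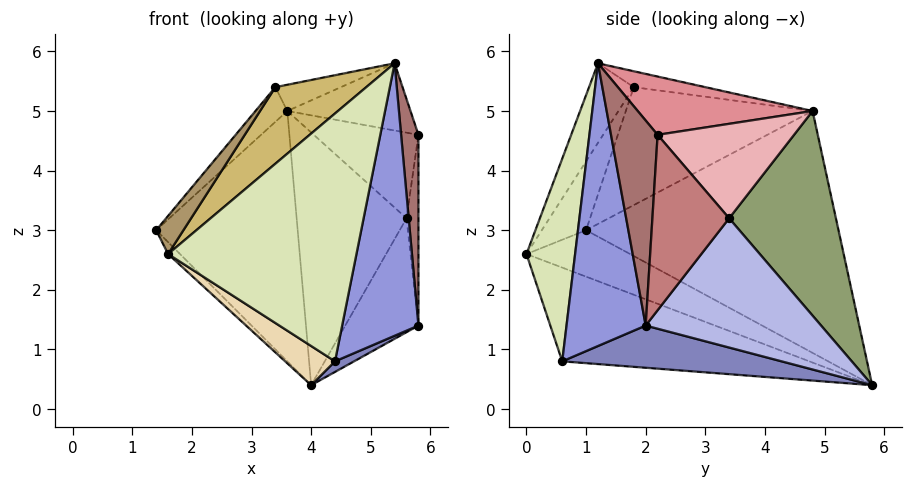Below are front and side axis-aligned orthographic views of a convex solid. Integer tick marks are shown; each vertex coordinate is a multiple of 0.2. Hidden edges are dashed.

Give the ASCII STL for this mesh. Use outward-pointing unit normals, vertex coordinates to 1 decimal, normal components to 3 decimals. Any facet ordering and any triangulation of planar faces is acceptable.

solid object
 facet normal -0.872 0.489 0.030
  outer loop
   vertex 3.6 4.8 5.0
   vertex 4.0 5.8 0.4
   vertex 1.4 1.0 3.0
  endloop
 endfacet
 facet normal 0.425 -0.037 -0.905
  outer loop
   vertex 4.4 0.6 0.8
   vertex 4.0 5.8 0.4
   vertex 5.8 2.0 1.4
  endloop
 endfacet
 facet normal 0.719 -0.693 -0.061
  outer loop
   vertex 4.4 0.6 0.8
   vertex 5.8 2.0 1.4
   vertex 5.4 1.2 5.8
  endloop
 endfacet
 facet normal 0.905 0.378 -0.193
  outer loop
   vertex 5.6 3.4 3.2
   vertex 5.8 2.0 1.4
   vertex 4.0 5.8 0.4
  endloop
 endfacet
 facet normal 0.681 0.701 0.212
  outer loop
   vertex 5.6 3.4 3.2
   vertex 4.0 5.8 0.4
   vertex 3.6 4.8 5.0
  endloop
 endfacet
 facet normal -0.783 0.133 0.608
  outer loop
   vertex 3.4 1.8 5.4
   vertex 3.6 4.8 5.0
   vertex 1.4 1.0 3.0
  endloop
 endfacet
 facet normal -0.153 0.141 0.978
  outer loop
   vertex 3.4 1.8 5.4
   vertex 5.4 1.2 5.8
   vertex 3.6 4.8 5.0
  endloop
 endfacet
 facet normal 0.249 -0.966 0.066
  outer loop
   vertex 1.6 0.0 2.6
   vertex 4.4 0.6 0.8
   vertex 5.4 1.2 5.8
  endloop
 endfacet
 facet normal -0.638 -0.393 0.662
  outer loop
   vertex 1.6 0.0 2.6
   vertex 3.4 1.8 5.4
   vertex 1.4 1.0 3.0
  endloop
 endfacet
 facet normal -0.335 -0.680 0.652
  outer loop
   vertex 1.6 0.0 2.6
   vertex 5.4 1.2 5.8
   vertex 3.4 1.8 5.4
  endloop
 endfacet
 facet normal -0.782 0.090 -0.616
  outer loop
   vertex 1.6 0.0 2.6
   vertex 1.4 1.0 3.0
   vertex 4.0 5.8 0.4
  endloop
 endfacet
 facet normal -0.522 -0.105 -0.847
  outer loop
   vertex 1.6 0.0 2.6
   vertex 4.0 5.8 0.4
   vertex 4.4 0.6 0.8
  endloop
 endfacet
 facet normal 0.937 -0.349 0.022
  outer loop
   vertex 5.8 2.2 4.6
   vertex 5.4 1.2 5.8
   vertex 5.8 2.0 1.4
  endloop
 endfacet
 facet normal 0.988 0.153 -0.010
  outer loop
   vertex 5.8 2.2 4.6
   vertex 5.8 2.0 1.4
   vertex 5.6 3.4 3.2
  endloop
 endfacet
 facet normal 0.653 0.460 0.601
  outer loop
   vertex 5.8 2.2 4.6
   vertex 3.6 4.8 5.0
   vertex 5.4 1.2 5.8
  endloop
 endfacet
 facet normal 0.735 0.563 0.378
  outer loop
   vertex 5.8 2.2 4.6
   vertex 5.6 3.4 3.2
   vertex 3.6 4.8 5.0
  endloop
 endfacet
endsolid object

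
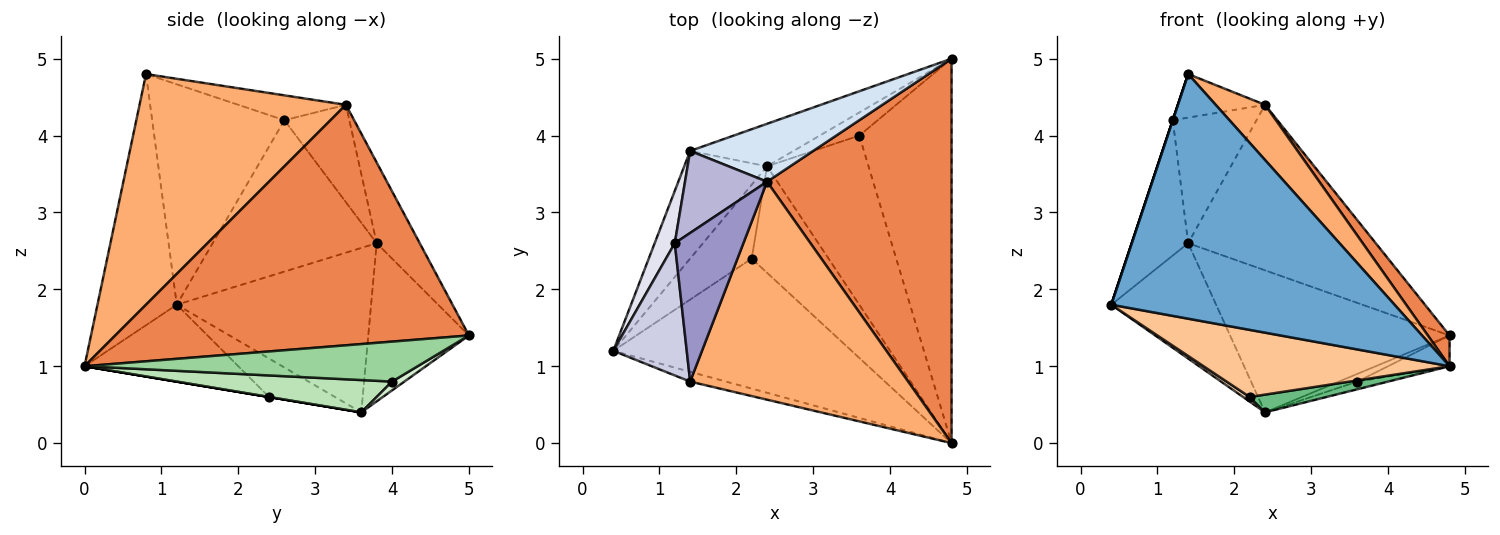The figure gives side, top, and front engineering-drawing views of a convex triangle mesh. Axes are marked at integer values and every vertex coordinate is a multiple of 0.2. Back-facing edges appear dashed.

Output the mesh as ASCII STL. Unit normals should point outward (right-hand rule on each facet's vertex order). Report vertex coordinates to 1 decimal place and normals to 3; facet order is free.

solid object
 facet normal -0.269 -0.962 -0.038
  outer loop
   vertex 1.4 0.8 4.8
   vertex 0.4 1.2 1.8
   vertex 4.8 0.0 1.0
  endloop
 endfacet
 facet normal -0.805 0.434 -0.405
  outer loop
   vertex 2.4 3.6 0.4
   vertex 0.4 1.2 1.8
   vertex 1.4 3.8 2.6
  endloop
 endfacet
 facet normal -0.402 0.877 -0.263
  outer loop
   vertex 2.4 3.6 0.4
   vertex 1.4 3.8 2.6
   vertex 4.8 5.0 1.4
  endloop
 endfacet
 facet normal -0.212 0.923 0.323
  outer loop
   vertex 2.4 3.4 4.4
   vertex 4.8 5.0 1.4
   vertex 1.4 3.8 2.6
  endloop
 endfacet
 facet normal 0.792 -0.049 0.608
  outer loop
   vertex 2.4 3.4 4.4
   vertex 4.8 0.0 1.0
   vertex 4.8 5.0 1.4
  endloop
 endfacet
 facet normal 0.716 -0.171 0.677
  outer loop
   vertex 2.4 3.4 4.4
   vertex 1.4 0.8 4.8
   vertex 4.8 0.0 1.0
  endloop
 endfacet
 facet normal -0.276 -0.441 -0.854
  outer loop
   vertex 2.2 2.4 0.6
   vertex 4.8 0.0 1.0
   vertex 0.4 1.2 1.8
  endloop
 endfacet
 facet normal -0.529 -0.053 -0.847
  outer loop
   vertex 2.2 2.4 0.6
   vertex 0.4 1.2 1.8
   vertex 2.4 3.6 0.4
  endloop
 endfacet
 facet normal 0.000 -0.164 -0.986
  outer loop
   vertex 2.2 2.4 0.6
   vertex 2.4 3.6 0.4
   vertex 4.8 0.0 1.0
  endloop
 endfacet
 facet normal 0.397 0.073 -0.915
  outer loop
   vertex 3.6 4.0 0.8
   vertex 4.8 5.0 1.4
   vertex 4.8 0.0 1.0
  endloop
 endfacet
 facet normal 0.303 0.043 -0.952
  outer loop
   vertex 3.6 4.0 0.8
   vertex 4.8 0.0 1.0
   vertex 2.4 3.6 0.4
  endloop
 endfacet
 facet normal 0.206 0.309 -0.928
  outer loop
   vertex 3.6 4.0 0.8
   vertex 2.4 3.6 0.4
   vertex 4.8 5.0 1.4
  endloop
 endfacet
 facet normal -0.328 0.266 0.906
  outer loop
   vertex 1.2 2.6 4.2
   vertex 1.4 0.8 4.8
   vertex 2.4 3.4 4.4
  endloop
 endfacet
 facet normal -0.545 0.702 0.459
  outer loop
   vertex 1.2 2.6 4.2
   vertex 2.4 3.4 4.4
   vertex 1.4 3.8 2.6
  endloop
 endfacet
 facet normal -0.949 0.000 0.316
  outer loop
   vertex 1.2 2.6 4.2
   vertex 0.4 1.2 1.8
   vertex 1.4 0.8 4.8
  endloop
 endfacet
 facet normal -0.938 0.323 0.125
  outer loop
   vertex 1.2 2.6 4.2
   vertex 1.4 3.8 2.6
   vertex 0.4 1.2 1.8
  endloop
 endfacet
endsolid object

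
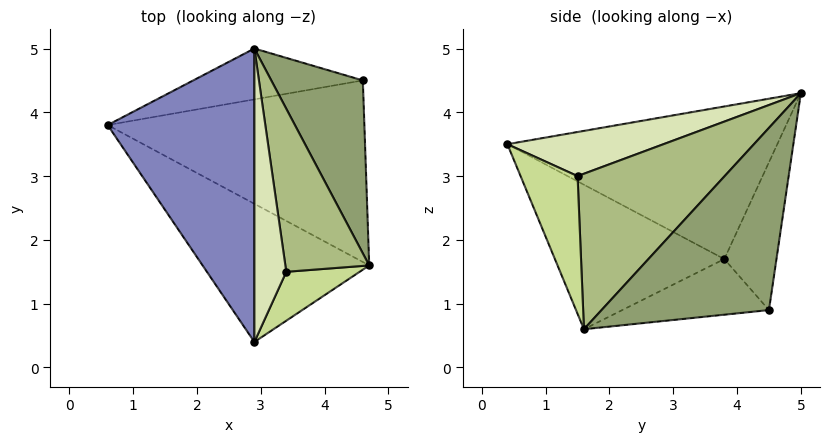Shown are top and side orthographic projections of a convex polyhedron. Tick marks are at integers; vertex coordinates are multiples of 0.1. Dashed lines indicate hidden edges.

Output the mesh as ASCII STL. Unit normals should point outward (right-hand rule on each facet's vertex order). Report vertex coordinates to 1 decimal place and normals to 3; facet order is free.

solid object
 facet normal -0.501 -0.645 -0.578
  outer loop
   vertex 2.9 0.4 3.5
   vertex 0.6 3.8 1.7
   vertex 4.7 1.6 0.6
  endloop
 endfacet
 facet normal -0.716 -0.120 0.688
  outer loop
   vertex 2.9 0.4 3.5
   vertex 2.9 5.0 4.3
   vertex 0.6 3.8 1.7
  endloop
 endfacet
 facet normal -0.211 0.093 -0.973
  outer loop
   vertex 4.6 4.5 0.9
   vertex 4.7 1.6 0.6
   vertex 0.6 3.8 1.7
  endloop
 endfacet
 facet normal -0.215 0.945 -0.246
  outer loop
   vertex 4.6 4.5 0.9
   vertex 0.6 3.8 1.7
   vertex 2.9 5.0 4.3
  endloop
 endfacet
 facet normal 0.893 -0.016 0.449
  outer loop
   vertex 4.6 4.5 0.9
   vertex 2.9 5.0 4.3
   vertex 4.7 1.6 0.6
  endloop
 endfacet
 facet normal 0.879 -0.050 0.474
  outer loop
   vertex 3.4 1.5 3.0
   vertex 4.7 1.6 0.6
   vertex 2.9 5.0 4.3
  endloop
 endfacet
 facet normal 0.867 -0.184 0.462
  outer loop
   vertex 3.4 1.5 3.0
   vertex 2.9 0.4 3.5
   vertex 4.7 1.6 0.6
  endloop
 endfacet
 facet normal 0.806 -0.101 0.583
  outer loop
   vertex 3.4 1.5 3.0
   vertex 2.9 5.0 4.3
   vertex 2.9 0.4 3.5
  endloop
 endfacet
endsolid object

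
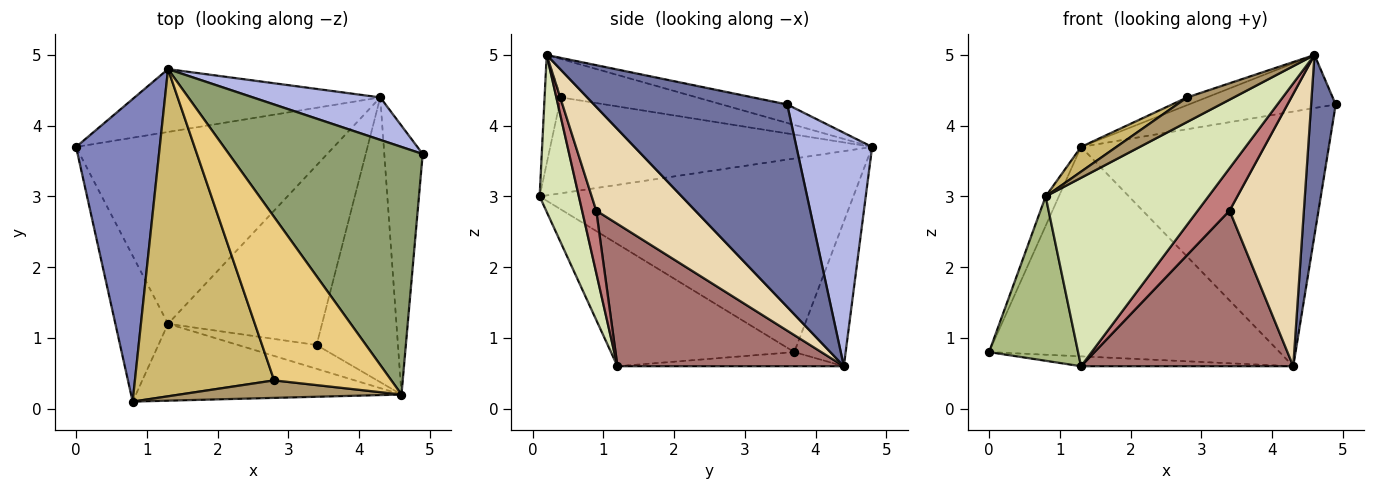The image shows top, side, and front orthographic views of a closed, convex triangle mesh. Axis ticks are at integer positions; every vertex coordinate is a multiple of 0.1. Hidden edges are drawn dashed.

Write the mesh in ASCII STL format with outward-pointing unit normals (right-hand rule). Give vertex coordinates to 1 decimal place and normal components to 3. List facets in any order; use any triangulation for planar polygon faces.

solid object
 facet normal 0.975 -0.124 -0.185
  outer loop
   vertex 4.6 0.2 5.0
   vertex 4.3 4.4 0.6
   vertex 4.9 3.6 4.3
  endloop
 endfacet
 facet normal -0.917 0.039 0.397
  outer loop
   vertex 1.3 4.8 3.7
   vertex 0.0 3.7 0.8
   vertex 0.8 0.1 3.0
  endloop
 endfacet
 facet normal -0.167 0.944 -0.283
  outer loop
   vertex 1.3 4.8 3.7
   vertex 4.3 4.4 0.6
   vertex 0.0 3.7 0.8
  endloop
 endfacet
 facet normal 0.289 0.944 0.157
  outer loop
   vertex 1.3 4.8 3.7
   vertex 4.9 3.6 4.3
   vertex 4.3 4.4 0.6
  endloop
 endfacet
 facet normal -0.093 0.209 0.974
  outer loop
   vertex 1.3 4.8 3.7
   vertex 4.6 0.2 5.0
   vertex 4.9 3.6 4.3
  endloop
 endfacet
 facet normal -0.839 -0.407 -0.361
  outer loop
   vertex 1.3 1.2 0.6
   vertex 0.8 0.1 3.0
   vertex 0.0 3.7 0.8
  endloop
 endfacet
 facet normal -0.055 0.051 -0.997
  outer loop
   vertex 1.3 1.2 0.6
   vertex 0.0 3.7 0.8
   vertex 4.3 4.4 0.6
  endloop
 endfacet
 facet normal 0.218 -0.904 -0.369
  outer loop
   vertex 1.3 1.2 0.6
   vertex 4.6 0.2 5.0
   vertex 0.8 0.1 3.0
  endloop
 endfacet
 facet normal -0.273 -0.784 0.558
  outer loop
   vertex 2.8 0.4 4.4
   vertex 0.8 0.1 3.0
   vertex 4.6 0.2 5.0
  endloop
 endfacet
 facet normal -0.566 -0.062 0.822
  outer loop
   vertex 2.8 0.4 4.4
   vertex 1.3 4.8 3.7
   vertex 0.8 0.1 3.0
  endloop
 endfacet
 facet normal -0.311 0.045 0.949
  outer loop
   vertex 2.8 0.4 4.4
   vertex 4.6 0.2 5.0
   vertex 1.3 4.8 3.7
  endloop
 endfacet
 facet normal 0.678 -0.508 -0.531
  outer loop
   vertex 3.4 0.9 2.8
   vertex 4.3 4.4 0.6
   vertex 4.6 0.2 5.0
  endloop
 endfacet
 facet normal 0.573 -0.537 -0.620
  outer loop
   vertex 3.4 0.9 2.8
   vertex 1.3 1.2 0.6
   vertex 4.3 4.4 0.6
  endloop
 endfacet
 facet normal 0.361 -0.813 -0.456
  outer loop
   vertex 3.4 0.9 2.8
   vertex 4.6 0.2 5.0
   vertex 1.3 1.2 0.6
  endloop
 endfacet
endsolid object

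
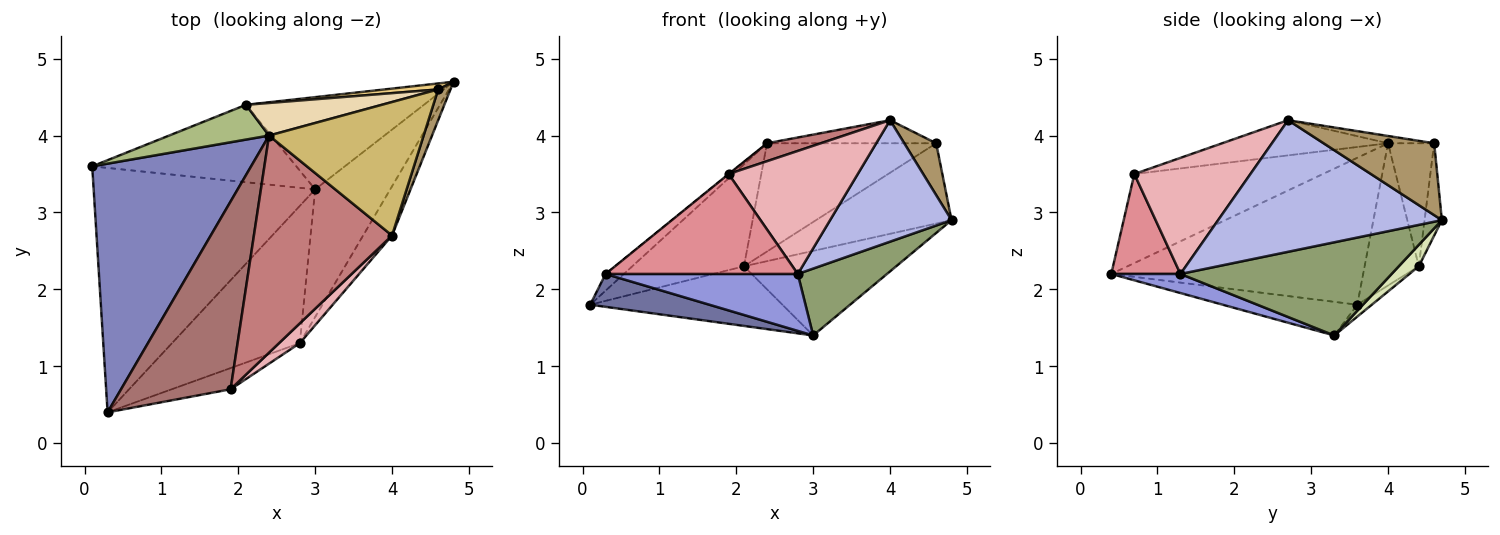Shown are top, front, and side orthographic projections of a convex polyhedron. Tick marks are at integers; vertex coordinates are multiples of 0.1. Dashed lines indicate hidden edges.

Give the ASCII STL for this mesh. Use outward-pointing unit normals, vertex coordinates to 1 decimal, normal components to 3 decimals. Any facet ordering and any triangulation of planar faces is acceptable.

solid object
 facet normal -0.149 -0.132 -0.980
  outer loop
   vertex 3.0 3.3 1.4
   vertex 0.3 0.4 2.2
   vertex 0.1 3.6 1.8
  endloop
 endfacet
 facet normal -0.678 0.049 0.733
  outer loop
   vertex 2.4 4.0 3.9
   vertex 0.1 3.6 1.8
   vertex 0.3 0.4 2.2
  endloop
 endfacet
 facet normal 0.137 -0.380 -0.915
  outer loop
   vertex 2.8 1.3 2.2
   vertex 0.3 0.4 2.2
   vertex 3.0 3.3 1.4
  endloop
 endfacet
 facet normal 0.863 -0.468 -0.190
  outer loop
   vertex 2.8 1.3 2.2
   vertex 4.8 4.7 2.9
   vertex 4.0 2.7 4.2
  endloop
 endfacet
 facet normal 0.740 -0.312 -0.596
  outer loop
   vertex 2.8 1.3 2.2
   vertex 3.0 3.3 1.4
   vertex 4.8 4.7 2.9
  endloop
 endfacet
 facet normal -0.417 0.860 0.293
  outer loop
   vertex 2.1 4.4 2.3
   vertex 0.1 3.6 1.8
   vertex 2.4 4.0 3.9
  endloop
 endfacet
 facet normal -0.046 0.610 -0.791
  outer loop
   vertex 2.1 4.4 2.3
   vertex 3.0 3.3 1.4
   vertex 0.1 3.6 1.8
  endloop
 endfacet
 facet normal 0.088 0.673 -0.734
  outer loop
   vertex 2.1 4.4 2.3
   vertex 4.8 4.7 2.9
   vertex 3.0 3.3 1.4
  endloop
 endfacet
 facet normal 0.948 -0.274 0.162
  outer loop
   vertex 4.6 4.6 3.9
   vertex 4.0 2.7 4.2
   vertex 4.8 4.7 2.9
  endloop
 endfacet
 facet normal -0.046 0.170 0.984
  outer loop
   vertex 4.6 4.6 3.9
   vertex 2.4 4.0 3.9
   vertex 4.0 2.7 4.2
  endloop
 endfacet
 facet normal -0.126 0.989 0.074
  outer loop
   vertex 4.6 4.6 3.9
   vertex 4.8 4.7 2.9
   vertex 2.1 4.4 2.3
  endloop
 endfacet
 facet normal -0.253 0.926 0.279
  outer loop
   vertex 4.6 4.6 3.9
   vertex 2.1 4.4 2.3
   vertex 2.4 4.0 3.9
  endloop
 endfacet
 facet normal -0.631 0.002 0.776
  outer loop
   vertex 1.9 0.7 3.5
   vertex 2.4 4.0 3.9
   vertex 0.3 0.4 2.2
  endloop
 endfacet
 facet normal -0.246 -0.080 0.966
  outer loop
   vertex 1.9 0.7 3.5
   vertex 4.0 2.7 4.2
   vertex 2.4 4.0 3.9
  endloop
 endfacet
 facet normal 0.332 -0.923 -0.196
  outer loop
   vertex 1.9 0.7 3.5
   vertex 0.3 0.4 2.2
   vertex 2.8 1.3 2.2
  endloop
 endfacet
 facet normal 0.664 -0.738 0.119
  outer loop
   vertex 1.9 0.7 3.5
   vertex 2.8 1.3 2.2
   vertex 4.0 2.7 4.2
  endloop
 endfacet
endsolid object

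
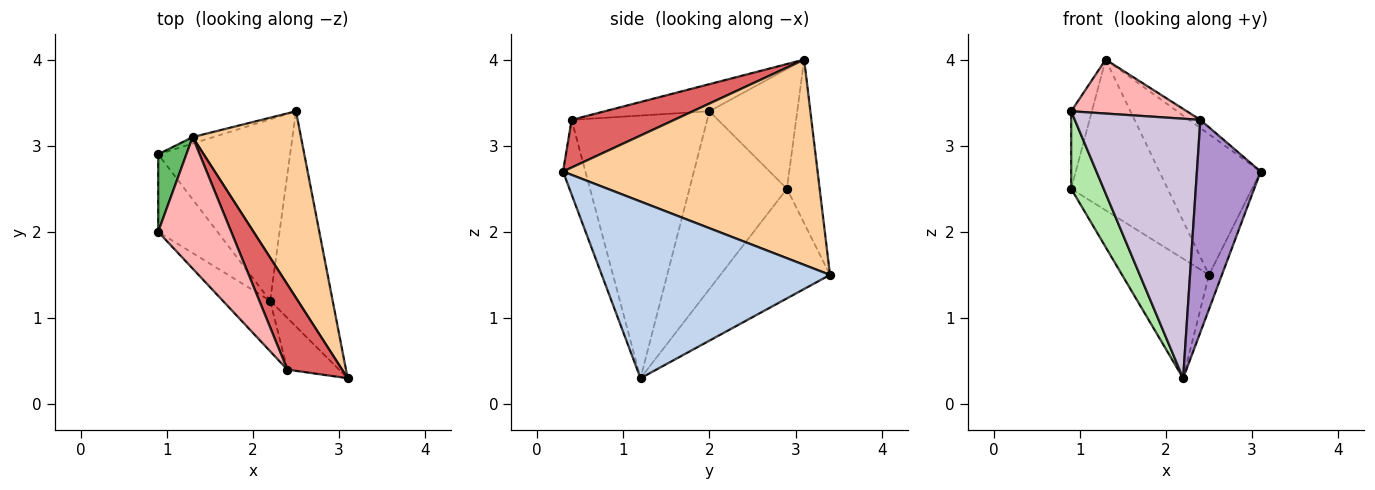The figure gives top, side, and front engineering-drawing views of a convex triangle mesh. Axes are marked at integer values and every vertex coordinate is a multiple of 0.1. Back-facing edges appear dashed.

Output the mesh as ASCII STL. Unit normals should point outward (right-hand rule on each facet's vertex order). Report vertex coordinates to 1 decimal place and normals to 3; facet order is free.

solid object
 facet normal -0.570 0.452 -0.686
  outer loop
   vertex 2.2 1.2 0.3
   vertex 0.9 2.9 2.5
   vertex 2.5 3.4 1.5
  endloop
 endfacet
 facet normal 0.941 0.053 -0.333
  outer loop
   vertex 2.2 1.2 0.3
   vertex 2.5 3.4 1.5
   vertex 3.1 0.3 2.7
  endloop
 endfacet
 facet normal -0.321 0.946 -0.041
  outer loop
   vertex 1.3 3.1 4.0
   vertex 2.5 3.4 1.5
   vertex 0.9 2.9 2.5
  endloop
 endfacet
 facet normal 0.834 0.332 0.440
  outer loop
   vertex 1.3 3.1 4.0
   vertex 3.1 0.3 2.7
   vertex 2.5 3.4 1.5
  endloop
 endfacet
 facet normal -0.949 0.223 0.223
  outer loop
   vertex 0.9 2.0 3.4
   vertex 1.3 3.1 4.0
   vertex 0.9 2.9 2.5
  endloop
 endfacet
 facet normal -0.905 -0.302 -0.302
  outer loop
   vertex 0.9 2.0 3.4
   vertex 0.9 2.9 2.5
   vertex 2.2 1.2 0.3
  endloop
 endfacet
 facet normal 0.655 0.072 0.752
  outer loop
   vertex 2.4 0.4 3.3
   vertex 3.1 0.3 2.7
   vertex 1.3 3.1 4.0
  endloop
 endfacet
 facet normal -0.325 -0.359 0.875
  outer loop
   vertex 2.4 0.4 3.3
   vertex 1.3 3.1 4.0
   vertex 0.9 2.0 3.4
  endloop
 endfacet
 facet normal -0.323 -0.920 -0.224
  outer loop
   vertex 2.4 0.4 3.3
   vertex 2.2 1.2 0.3
   vertex 3.1 0.3 2.7
  endloop
 endfacet
 facet normal -0.727 -0.674 -0.131
  outer loop
   vertex 2.4 0.4 3.3
   vertex 0.9 2.0 3.4
   vertex 2.2 1.2 0.3
  endloop
 endfacet
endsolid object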